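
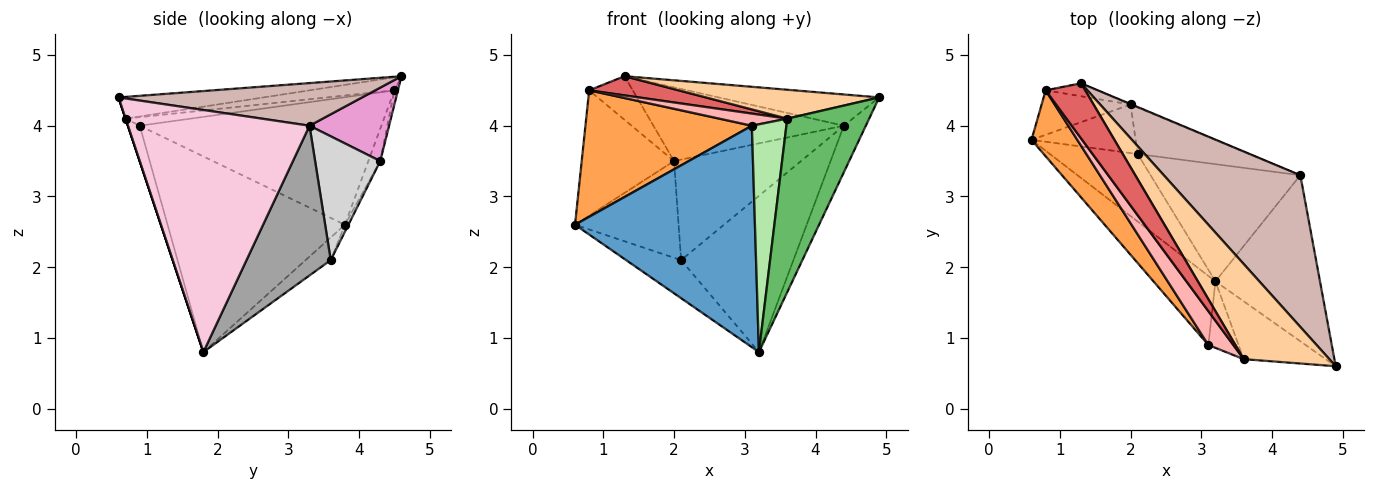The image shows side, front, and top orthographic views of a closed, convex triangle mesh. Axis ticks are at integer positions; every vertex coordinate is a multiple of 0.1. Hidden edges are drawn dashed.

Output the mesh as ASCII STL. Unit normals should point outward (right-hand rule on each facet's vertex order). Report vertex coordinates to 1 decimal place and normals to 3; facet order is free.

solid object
 facet normal -0.685 -0.695 -0.217
  outer loop
   vertex 3.1 0.9 4.0
   vertex 0.6 3.8 2.6
   vertex 3.2 1.8 0.8
  endloop
 endfacet
 facet normal -0.219 0.480 -0.850
  outer loop
   vertex 2.1 3.6 2.1
   vertex 3.2 1.8 0.8
   vertex 0.6 3.8 2.6
  endloop
 endfacet
 facet normal -0.790 -0.544 0.284
  outer loop
   vertex 0.8 4.5 4.5
   vertex 0.6 3.8 2.6
   vertex 3.1 0.9 4.0
  endloop
 endfacet
 facet normal -0.236 -0.282 0.930
  outer loop
   vertex 3.6 0.7 4.1
   vertex 4.9 0.6 4.4
   vertex 1.3 4.6 4.7
  endloop
 endfacet
 facet normal 0.000 -0.949 -0.316
  outer loop
   vertex 3.6 0.7 4.1
   vertex 3.2 1.8 0.8
   vertex 4.9 0.6 4.4
  endloop
 endfacet
 facet normal -0.312 -0.912 -0.266
  outer loop
   vertex 3.6 0.7 4.1
   vertex 3.1 0.9 4.0
   vertex 3.2 1.8 0.8
  endloop
 endfacet
 facet normal -0.298 -0.314 0.901
  outer loop
   vertex 3.6 0.7 4.1
   vertex 1.3 4.6 4.7
   vertex 0.8 4.5 4.5
  endloop
 endfacet
 facet normal -0.308 -0.321 0.896
  outer loop
   vertex 3.6 0.7 4.1
   vertex 0.8 4.5 4.5
   vertex 3.1 0.9 4.0
  endloop
 endfacet
 facet normal -0.030 0.893 -0.449
  outer loop
   vertex 2.0 4.3 3.5
   vertex 2.1 3.6 2.1
   vertex 0.6 3.8 2.6
  endloop
 endfacet
 facet normal -0.121 0.936 -0.332
  outer loop
   vertex 2.0 4.3 3.5
   vertex 0.6 3.8 2.6
   vertex 0.8 4.5 4.5
  endloop
 endfacet
 facet normal -0.077 0.956 -0.284
  outer loop
   vertex 2.0 4.3 3.5
   vertex 0.8 4.5 4.5
   vertex 1.3 4.6 4.7
  endloop
 endfacet
 facet normal 0.292 0.193 0.937
  outer loop
   vertex 4.4 3.3 4.0
   vertex 1.3 4.6 4.7
   vertex 4.9 0.6 4.4
  endloop
 endfacet
 facet normal 0.386 0.923 -0.006
  outer loop
   vertex 4.4 3.3 4.0
   vertex 2.0 4.3 3.5
   vertex 1.3 4.6 4.7
  endloop
 endfacet
 facet normal 0.912 0.111 -0.394
  outer loop
   vertex 4.4 3.3 4.0
   vertex 4.9 0.6 4.4
   vertex 3.2 1.8 0.8
  endloop
 endfacet
 facet normal 0.514 0.686 -0.514
  outer loop
   vertex 4.4 3.3 4.0
   vertex 3.2 1.8 0.8
   vertex 2.1 3.6 2.1
  endloop
 endfacet
 facet normal 0.422 0.823 -0.381
  outer loop
   vertex 4.4 3.3 4.0
   vertex 2.1 3.6 2.1
   vertex 2.0 4.3 3.5
  endloop
 endfacet
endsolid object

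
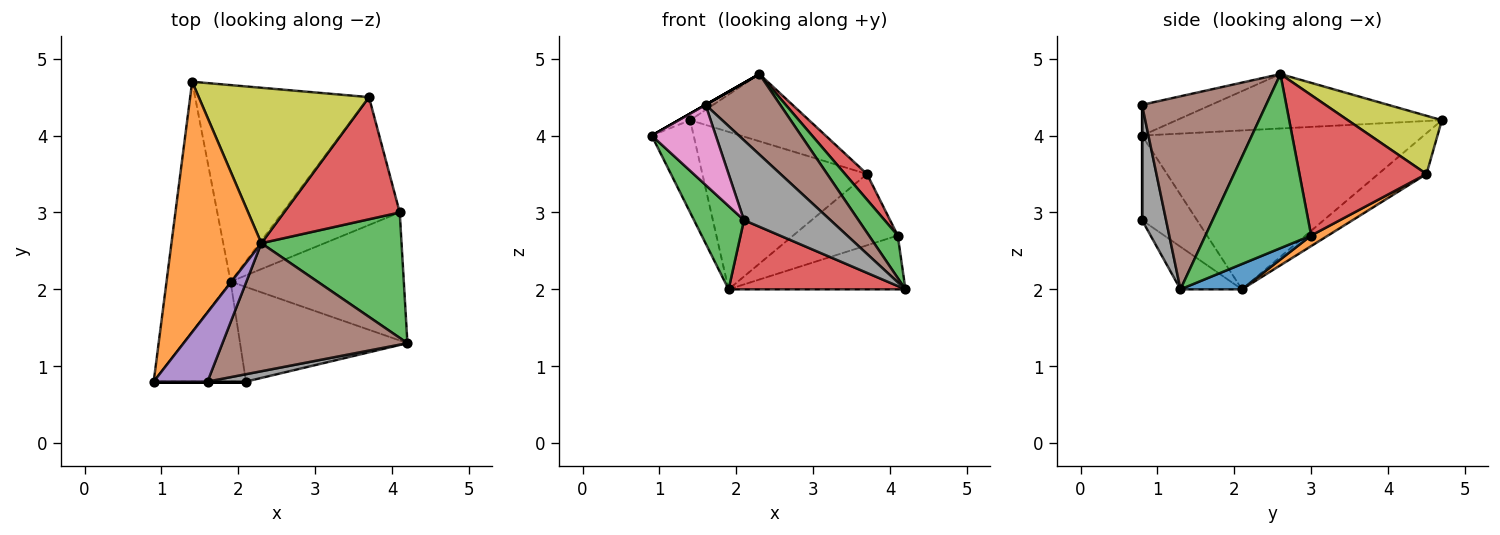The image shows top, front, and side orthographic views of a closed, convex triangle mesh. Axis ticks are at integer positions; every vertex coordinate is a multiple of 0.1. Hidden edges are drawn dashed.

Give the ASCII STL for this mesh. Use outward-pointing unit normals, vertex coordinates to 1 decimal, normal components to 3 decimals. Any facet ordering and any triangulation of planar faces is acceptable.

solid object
 facet normal -0.919 0.137 -0.370
  outer loop
   vertex 1.9 2.1 2.0
   vertex 0.9 0.8 4.0
   vertex 1.4 4.7 4.2
  endloop
 endfacet
 facet normal -0.518 0.023 0.855
  outer loop
   vertex 2.3 2.6 4.8
   vertex 1.4 4.7 4.2
   vertex 0.9 0.8 4.0
  endloop
 endfacet
 facet normal -0.576 -0.523 -0.628
  outer loop
   vertex 2.1 0.8 2.9
   vertex 0.9 0.8 4.0
   vertex 1.9 2.1 2.0
  endloop
 endfacet
 facet normal -0.201 -0.578 -0.791
  outer loop
   vertex 2.1 0.8 2.9
   vertex 1.9 2.1 2.0
   vertex 4.2 1.3 2.0
  endloop
 endfacet
 facet normal -0.496 0.000 0.868
  outer loop
   vertex 1.6 0.8 4.4
   vertex 2.3 2.6 4.8
   vertex 0.9 0.8 4.0
  endloop
 endfacet
 facet normal 0.662 -0.399 0.634
  outer loop
   vertex 1.6 0.8 4.4
   vertex 4.2 1.3 2.0
   vertex 2.3 2.6 4.8
  endloop
 endfacet
 facet normal 0.000 -1.000 0.000
  outer loop
   vertex 1.6 0.8 4.4
   vertex 0.9 0.8 4.0
   vertex 2.1 0.8 2.9
  endloop
 endfacet
 facet normal 0.267 -0.960 0.089
  outer loop
   vertex 1.6 0.8 4.4
   vertex 2.1 0.8 2.9
   vertex 4.2 1.3 2.0
  endloop
 endfacet
 facet normal 0.299 0.379 0.876
  outer loop
   vertex 3.7 4.5 3.5
   vertex 1.4 4.7 4.2
   vertex 2.3 2.6 4.8
  endloop
 endfacet
 facet normal -0.180 0.615 -0.768
  outer loop
   vertex 3.7 4.5 3.5
   vertex 1.9 2.1 2.0
   vertex 1.4 4.7 4.2
  endloop
 endfacet
 facet normal 0.134 0.384 -0.914
  outer loop
   vertex 4.1 3.0 2.7
   vertex 4.2 1.3 2.0
   vertex 1.9 2.1 2.0
  endloop
 endfacet
 facet normal 0.079 0.485 -0.871
  outer loop
   vertex 4.1 3.0 2.7
   vertex 1.9 2.1 2.0
   vertex 3.7 4.5 3.5
  endloop
 endfacet
 facet normal 0.762 -0.208 0.613
  outer loop
   vertex 4.1 3.0 2.7
   vertex 2.3 2.6 4.8
   vertex 4.2 1.3 2.0
  endloop
 endfacet
 facet normal 0.765 -0.132 0.630
  outer loop
   vertex 4.1 3.0 2.7
   vertex 3.7 4.5 3.5
   vertex 2.3 2.6 4.8
  endloop
 endfacet
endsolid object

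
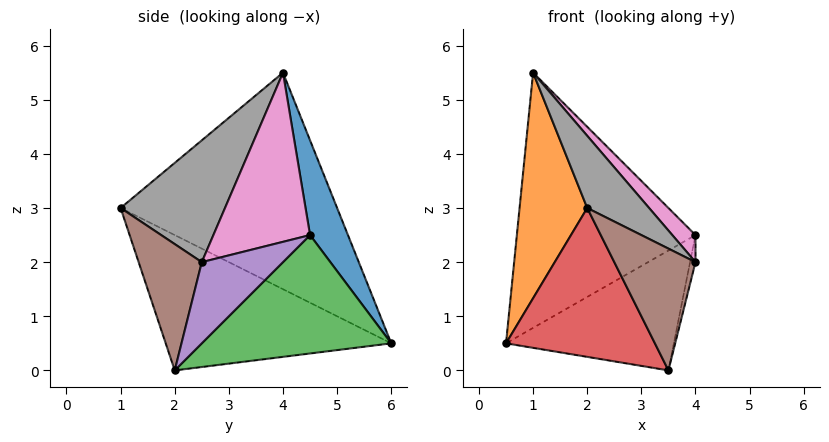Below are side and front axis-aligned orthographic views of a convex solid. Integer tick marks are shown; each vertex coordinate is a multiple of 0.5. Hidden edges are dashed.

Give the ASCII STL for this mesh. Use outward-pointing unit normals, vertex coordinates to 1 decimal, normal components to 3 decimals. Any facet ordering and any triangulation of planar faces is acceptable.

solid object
 facet normal 0.195 0.917 0.347
  outer loop
   vertex 1.0 4.0 5.5
   vertex 4.0 4.5 2.5
   vertex 0.5 6.0 0.5
  endloop
 endfacet
 facet normal -0.954 -0.298 -0.024
  outer loop
   vertex 1.0 4.0 5.5
   vertex 0.5 6.0 0.5
   vertex 2.0 1.0 3.0
  endloop
 endfacet
 facet normal 0.581 0.515 -0.631
  outer loop
   vertex 3.5 2.0 0.0
   vertex 0.5 6.0 0.5
   vertex 4.0 4.5 2.5
  endloop
 endfacet
 facet normal -0.715 -0.472 -0.515
  outer loop
   vertex 3.5 2.0 0.0
   vertex 2.0 1.0 3.0
   vertex 0.5 6.0 0.5
  endloop
 endfacet
 facet normal 0.964 0.064 -0.257
  outer loop
   vertex 4.0 2.5 2.0
   vertex 3.5 2.0 0.0
   vertex 4.0 4.5 2.5
  endloop
 endfacet
 facet normal 0.613 -0.789 0.044
  outer loop
   vertex 4.0 2.5 2.0
   vertex 2.0 1.0 3.0
   vertex 3.5 2.0 0.0
  endloop
 endfacet
 facet normal 0.711 -0.171 0.682
  outer loop
   vertex 4.0 2.5 2.0
   vertex 4.0 4.5 2.5
   vertex 1.0 4.0 5.5
  endloop
 endfacet
 facet normal 0.622 -0.369 0.691
  outer loop
   vertex 4.0 2.5 2.0
   vertex 1.0 4.0 5.5
   vertex 2.0 1.0 3.0
  endloop
 endfacet
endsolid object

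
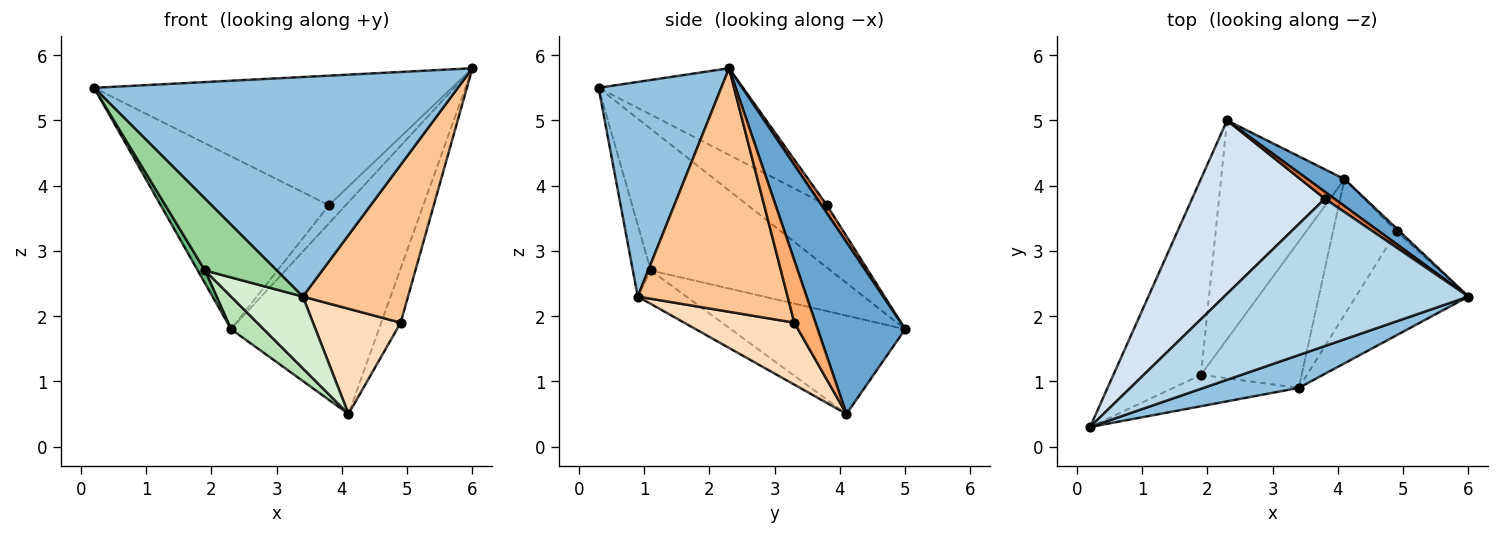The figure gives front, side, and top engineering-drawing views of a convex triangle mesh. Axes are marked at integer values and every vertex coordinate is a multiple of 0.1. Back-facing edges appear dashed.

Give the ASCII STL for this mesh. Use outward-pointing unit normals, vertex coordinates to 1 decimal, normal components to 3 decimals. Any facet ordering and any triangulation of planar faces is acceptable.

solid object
 facet normal 0.506 0.855 0.109
  outer loop
   vertex 4.1 4.1 0.5
   vertex 2.3 5.0 1.8
   vertex 6.0 2.3 5.8
  endloop
 endfacet
 facet normal 0.316 -0.938 0.140
  outer loop
   vertex 3.4 0.9 2.3
   vertex 6.0 2.3 5.8
   vertex 0.2 0.3 5.5
  endloop
 endfacet
 facet normal -0.258 0.638 0.726
  outer loop
   vertex 3.8 3.8 3.7
   vertex 0.2 0.3 5.5
   vertex 6.0 2.3 5.8
  endloop
 endfacet
 facet normal -0.315 0.670 0.672
  outer loop
   vertex 3.8 3.8 3.7
   vertex 2.3 5.0 1.8
   vertex 0.2 0.3 5.5
  endloop
 endfacet
 facet normal 0.287 0.896 0.339
  outer loop
   vertex 3.8 3.8 3.7
   vertex 6.0 2.3 5.8
   vertex 2.3 5.0 1.8
  endloop
 endfacet
 facet normal 0.736 0.676 -0.034
  outer loop
   vertex 4.9 3.3 1.9
   vertex 4.1 4.1 0.5
   vertex 6.0 2.3 5.8
  endloop
 endfacet
 facet normal 0.766 -0.537 -0.354
  outer loop
   vertex 4.9 3.3 1.9
   vertex 6.0 2.3 5.8
   vertex 3.4 0.9 2.3
  endloop
 endfacet
 facet normal 0.610 -0.486 -0.626
  outer loop
   vertex 4.9 3.3 1.9
   vertex 3.4 0.9 2.3
   vertex 4.1 4.1 0.5
  endloop
 endfacet
 facet normal -0.850 -0.034 -0.526
  outer loop
   vertex 1.9 1.1 2.7
   vertex 0.2 0.3 5.5
   vertex 2.3 5.0 1.8
  endloop
 endfacet
 facet normal -0.223 -0.893 -0.391
  outer loop
   vertex 1.9 1.1 2.7
   vertex 3.4 0.9 2.3
   vertex 0.2 0.3 5.5
  endloop
 endfacet
 facet normal -0.619 -0.116 -0.777
  outer loop
   vertex 1.9 1.1 2.7
   vertex 2.3 5.0 1.8
   vertex 4.1 4.1 0.5
  endloop
 endfacet
 facet normal -0.286 -0.422 -0.861
  outer loop
   vertex 1.9 1.1 2.7
   vertex 4.1 4.1 0.5
   vertex 3.4 0.9 2.3
  endloop
 endfacet
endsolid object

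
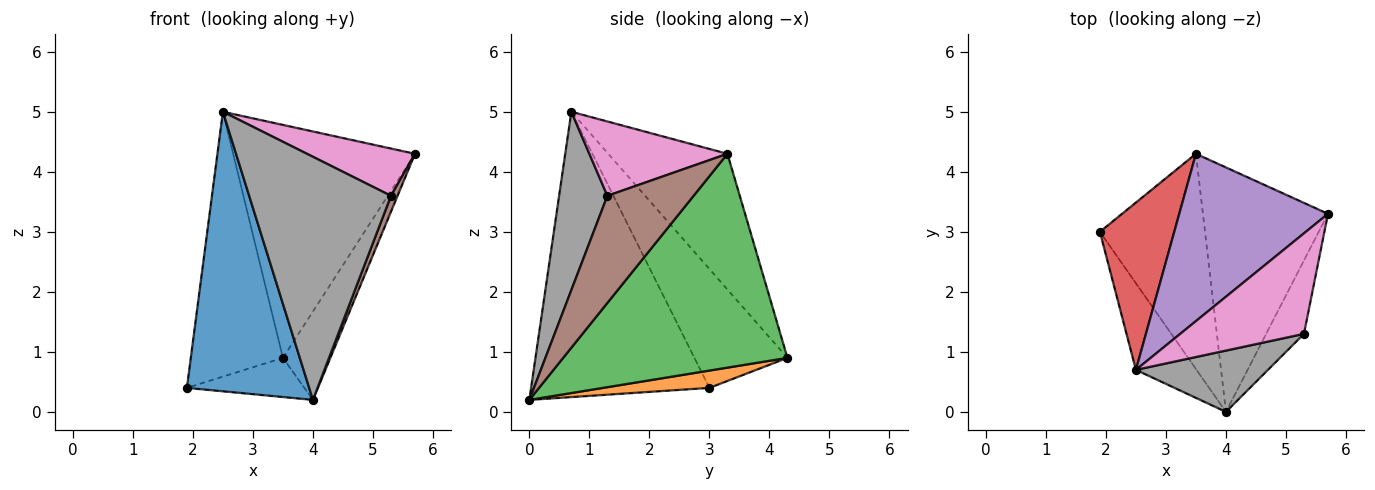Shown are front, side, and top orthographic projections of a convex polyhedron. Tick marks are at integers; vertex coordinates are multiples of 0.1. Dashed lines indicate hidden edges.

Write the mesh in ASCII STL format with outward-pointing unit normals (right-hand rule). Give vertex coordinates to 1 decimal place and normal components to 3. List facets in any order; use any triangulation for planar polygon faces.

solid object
 facet normal -0.812 -0.557 -0.173
  outer loop
   vertex 2.5 0.7 5.0
   vertex 1.9 3.0 0.4
   vertex 4.0 0.0 0.2
  endloop
 endfacet
 facet normal 0.160 0.177 -0.971
  outer loop
   vertex 3.5 4.3 0.9
   vertex 4.0 0.0 0.2
   vertex 1.9 3.0 0.4
  endloop
 endfacet
 facet normal 0.849 0.180 -0.497
  outer loop
   vertex 3.5 4.3 0.9
   vertex 5.7 3.3 4.3
   vertex 4.0 0.0 0.2
  endloop
 endfacet
 facet normal -0.649 0.643 0.406
  outer loop
   vertex 3.5 4.3 0.9
   vertex 1.9 3.0 0.4
   vertex 2.5 0.7 5.0
  endloop
 endfacet
 facet normal -0.470 0.717 0.515
  outer loop
   vertex 3.5 4.3 0.9
   vertex 2.5 0.7 5.0
   vertex 5.7 3.3 4.3
  endloop
 endfacet
 facet normal 0.940 -0.072 -0.332
  outer loop
   vertex 5.3 1.3 3.6
   vertex 4.0 0.0 0.2
   vertex 5.7 3.3 4.3
  endloop
 endfacet
 facet normal 0.478 -0.374 0.795
  outer loop
   vertex 5.3 1.3 3.6
   vertex 5.7 3.3 4.3
   vertex 2.5 0.7 5.0
  endloop
 endfacet
 facet normal 0.313 -0.921 0.232
  outer loop
   vertex 5.3 1.3 3.6
   vertex 2.5 0.7 5.0
   vertex 4.0 0.0 0.2
  endloop
 endfacet
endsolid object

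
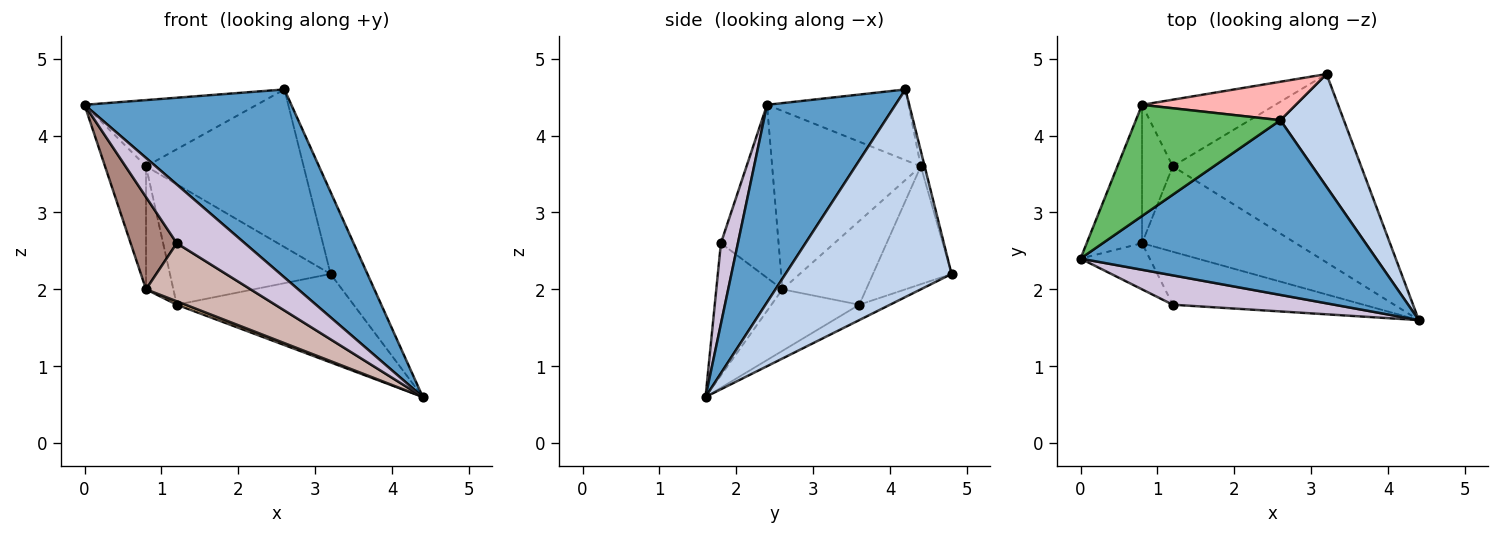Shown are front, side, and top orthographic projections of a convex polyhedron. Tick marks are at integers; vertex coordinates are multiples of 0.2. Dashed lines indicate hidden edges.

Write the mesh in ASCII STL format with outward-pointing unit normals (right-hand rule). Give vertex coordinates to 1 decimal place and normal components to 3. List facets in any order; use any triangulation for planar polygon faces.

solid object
 facet normal 0.414 -0.667 0.620
  outer loop
   vertex 2.6 4.2 4.6
   vertex 0.0 2.4 4.4
   vertex 4.4 1.6 0.6
  endloop
 endfacet
 facet normal 0.935 0.208 0.286
  outer loop
   vertex 2.6 4.2 4.6
   vertex 4.4 1.6 0.6
   vertex 3.2 4.8 2.2
  endloop
 endfacet
 facet normal -0.074 0.424 -0.903
  outer loop
   vertex 1.2 3.6 1.8
   vertex 3.2 4.8 2.2
   vertex 4.4 1.6 0.6
  endloop
 endfacet
 facet normal -0.371 -0.037 -0.928
  outer loop
   vertex 0.8 2.6 2.0
   vertex 1.2 3.6 1.8
   vertex 4.4 1.6 0.6
  endloop
 endfacet
 facet normal -0.388 0.472 0.792
  outer loop
   vertex 0.8 4.4 3.6
   vertex 0.0 2.4 4.4
   vertex 2.6 4.2 4.6
  endloop
 endfacet
 facet normal -0.924 0.255 -0.287
  outer loop
   vertex 0.8 4.4 3.6
   vertex 0.8 2.6 2.0
   vertex 0.0 2.4 4.4
  endloop
 endfacet
 facet normal -0.897 0.293 -0.330
  outer loop
   vertex 0.8 4.4 3.6
   vertex 1.2 3.6 1.8
   vertex 0.8 2.6 2.0
  endloop
 endfacet
 facet normal -0.024 0.971 0.237
  outer loop
   vertex 0.8 4.4 3.6
   vertex 2.6 4.2 4.6
   vertex 3.2 4.8 2.2
  endloop
 endfacet
 facet normal -0.394 0.804 -0.445
  outer loop
   vertex 0.8 4.4 3.6
   vertex 3.2 4.8 2.2
   vertex 1.2 3.6 1.8
  endloop
 endfacet
 facet normal 0.218 -0.873 0.436
  outer loop
   vertex 1.2 1.8 2.6
   vertex 4.4 1.6 0.6
   vertex 0.0 2.4 4.4
  endloop
 endfacet
 facet normal -0.745 -0.596 -0.298
  outer loop
   vertex 1.2 1.8 2.6
   vertex 0.0 2.4 4.4
   vertex 0.8 2.6 2.0
  endloop
 endfacet
 facet normal -0.423 -0.669 -0.610
  outer loop
   vertex 1.2 1.8 2.6
   vertex 0.8 2.6 2.0
   vertex 4.4 1.6 0.6
  endloop
 endfacet
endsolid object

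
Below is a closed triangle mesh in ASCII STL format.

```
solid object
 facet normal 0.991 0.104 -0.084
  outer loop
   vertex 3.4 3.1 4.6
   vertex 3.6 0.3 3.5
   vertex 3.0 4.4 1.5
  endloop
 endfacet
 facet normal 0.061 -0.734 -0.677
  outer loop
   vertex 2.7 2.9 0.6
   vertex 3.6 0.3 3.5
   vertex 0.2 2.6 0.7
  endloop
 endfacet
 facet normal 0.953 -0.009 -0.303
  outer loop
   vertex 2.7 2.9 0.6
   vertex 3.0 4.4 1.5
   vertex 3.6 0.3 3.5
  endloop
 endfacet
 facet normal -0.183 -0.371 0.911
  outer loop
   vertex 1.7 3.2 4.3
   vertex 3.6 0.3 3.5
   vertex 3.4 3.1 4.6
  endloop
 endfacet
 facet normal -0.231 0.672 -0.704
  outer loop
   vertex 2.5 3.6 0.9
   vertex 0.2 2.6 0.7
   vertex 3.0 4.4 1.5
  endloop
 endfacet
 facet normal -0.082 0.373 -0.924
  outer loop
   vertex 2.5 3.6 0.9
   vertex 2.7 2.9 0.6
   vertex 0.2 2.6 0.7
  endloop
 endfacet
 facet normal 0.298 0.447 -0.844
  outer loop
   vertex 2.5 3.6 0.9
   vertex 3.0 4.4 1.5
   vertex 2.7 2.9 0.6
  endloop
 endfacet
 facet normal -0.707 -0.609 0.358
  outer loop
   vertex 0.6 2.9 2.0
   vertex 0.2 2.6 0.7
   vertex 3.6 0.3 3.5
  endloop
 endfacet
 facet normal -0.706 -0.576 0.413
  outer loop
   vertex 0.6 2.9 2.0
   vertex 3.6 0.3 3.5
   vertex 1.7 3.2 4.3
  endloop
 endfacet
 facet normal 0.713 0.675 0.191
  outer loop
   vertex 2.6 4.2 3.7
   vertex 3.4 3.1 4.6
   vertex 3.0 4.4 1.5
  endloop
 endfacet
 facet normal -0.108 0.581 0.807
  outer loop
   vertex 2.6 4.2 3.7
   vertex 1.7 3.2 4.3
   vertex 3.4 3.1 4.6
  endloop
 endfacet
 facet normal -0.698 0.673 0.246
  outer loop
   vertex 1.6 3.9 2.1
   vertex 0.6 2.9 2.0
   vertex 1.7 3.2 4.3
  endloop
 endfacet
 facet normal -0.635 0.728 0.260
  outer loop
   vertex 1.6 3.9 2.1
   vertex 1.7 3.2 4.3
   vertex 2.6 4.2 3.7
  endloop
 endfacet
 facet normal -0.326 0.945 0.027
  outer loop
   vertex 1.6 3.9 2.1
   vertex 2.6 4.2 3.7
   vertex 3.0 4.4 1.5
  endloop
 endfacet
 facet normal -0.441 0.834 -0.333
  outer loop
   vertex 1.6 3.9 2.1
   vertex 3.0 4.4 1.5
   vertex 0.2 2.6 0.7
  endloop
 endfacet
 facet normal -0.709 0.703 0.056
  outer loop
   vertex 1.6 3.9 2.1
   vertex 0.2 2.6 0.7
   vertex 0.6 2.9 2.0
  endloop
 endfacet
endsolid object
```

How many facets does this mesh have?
16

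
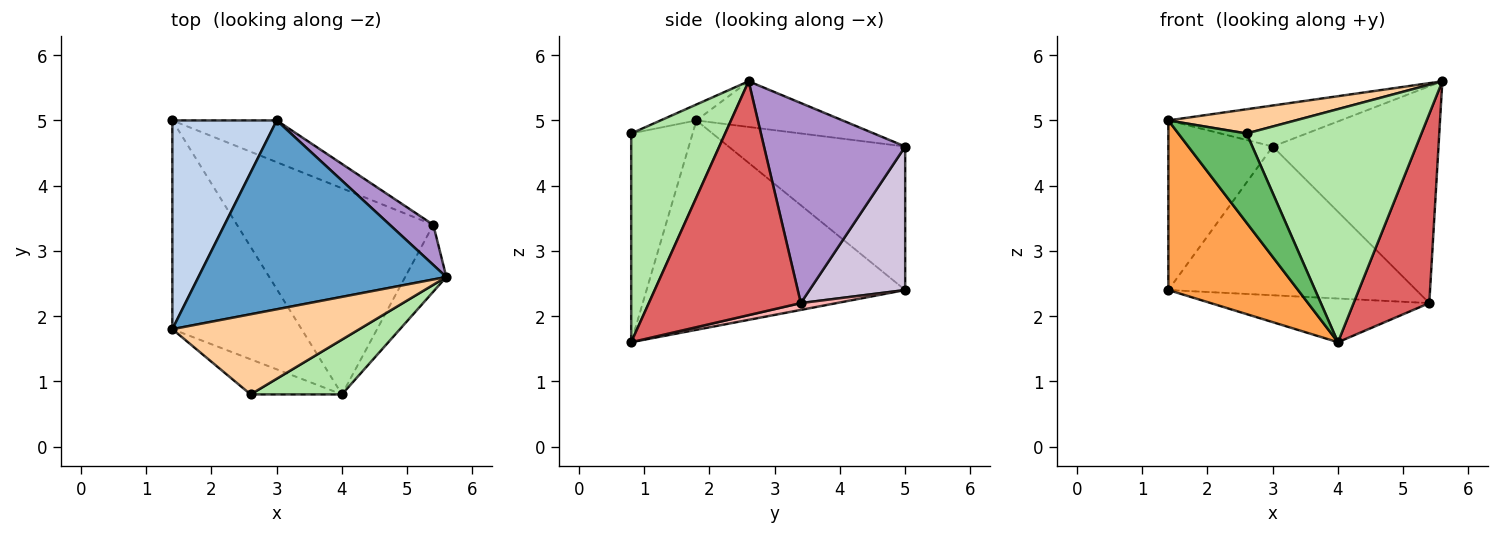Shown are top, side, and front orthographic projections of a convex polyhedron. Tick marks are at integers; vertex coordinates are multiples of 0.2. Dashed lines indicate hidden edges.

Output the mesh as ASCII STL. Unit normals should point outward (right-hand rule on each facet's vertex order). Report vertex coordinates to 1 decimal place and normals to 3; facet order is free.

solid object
 facet normal -0.177 0.209 0.962
  outer loop
   vertex 3.0 5.0 4.6
   vertex 1.4 1.8 5.0
   vertex 5.6 2.6 5.6
  endloop
 endfacet
 facet normal -0.730 0.431 0.531
  outer loop
   vertex 1.4 5.0 2.4
   vertex 1.4 1.8 5.0
   vertex 3.0 5.0 4.6
  endloop
 endfacet
 facet normal -0.783 -0.392 -0.483
  outer loop
   vertex 1.4 5.0 2.4
   vertex 4.0 0.8 1.6
   vertex 1.4 1.8 5.0
  endloop
 endfacet
 facet normal -0.081 -0.288 0.954
  outer loop
   vertex 2.6 0.8 4.8
   vertex 5.6 2.6 5.6
   vertex 1.4 1.8 5.0
  endloop
 endfacet
 facet normal -0.642 -0.714 -0.281
  outer loop
   vertex 2.6 0.8 4.8
   vertex 1.4 1.8 5.0
   vertex 4.0 0.8 1.6
  endloop
 endfacet
 facet normal 0.463 -0.863 0.203
  outer loop
   vertex 2.6 0.8 4.8
   vertex 4.0 0.8 1.6
   vertex 5.6 2.6 5.6
  endloop
 endfacet
 facet normal 0.884 -0.440 -0.156
  outer loop
   vertex 5.4 3.4 2.2
   vertex 5.6 2.6 5.6
   vertex 4.0 0.8 1.6
  endloop
 endfacet
 facet normal 0.034 0.207 -0.978
  outer loop
   vertex 5.4 3.4 2.2
   vertex 4.0 0.8 1.6
   vertex 1.4 5.0 2.4
  endloop
 endfacet
 facet normal 0.642 0.754 0.140
  outer loop
   vertex 5.4 3.4 2.2
   vertex 3.0 5.0 4.6
   vertex 5.6 2.6 5.6
  endloop
 endfacet
 facet normal 0.348 0.902 -0.253
  outer loop
   vertex 5.4 3.4 2.2
   vertex 1.4 5.0 2.4
   vertex 3.0 5.0 4.6
  endloop
 endfacet
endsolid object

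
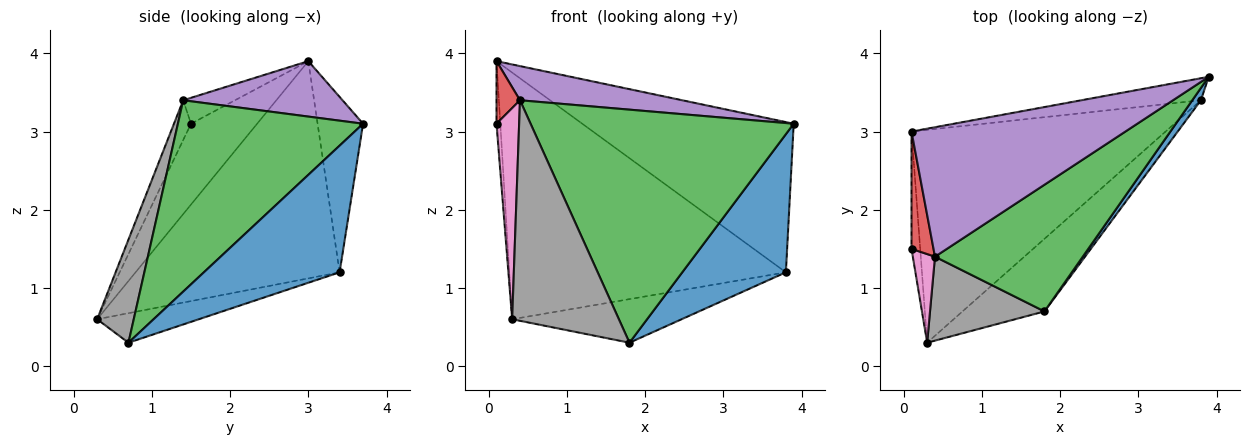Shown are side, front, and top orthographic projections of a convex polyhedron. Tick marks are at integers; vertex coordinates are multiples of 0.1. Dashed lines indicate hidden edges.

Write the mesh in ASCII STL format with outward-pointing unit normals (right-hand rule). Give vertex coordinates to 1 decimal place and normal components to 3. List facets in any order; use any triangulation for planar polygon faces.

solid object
 facet normal 0.794 -0.606 0.054
  outer loop
   vertex 3.8 3.4 1.2
   vertex 3.9 3.7 3.1
   vertex 1.8 0.7 0.3
  endloop
 endfacet
 facet normal -0.208 0.968 -0.142
  outer loop
   vertex 3.8 3.4 1.2
   vertex 0.1 3.0 3.9
   vertex 3.9 3.7 3.1
  endloop
 endfacet
 facet normal 0.526 -0.747 0.406
  outer loop
   vertex 0.4 1.4 3.4
   vertex 1.8 0.7 0.3
   vertex 3.9 3.7 3.1
  endloop
 endfacet
 facet normal -0.721 -0.326 0.612
  outer loop
   vertex 0.4 1.4 3.4
   vertex 0.1 3.0 3.9
   vertex 0.1 1.5 3.1
  endloop
 endfacet
 facet normal 0.243 -0.248 0.938
  outer loop
   vertex 0.4 1.4 3.4
   vertex 3.9 3.7 3.1
   vertex 0.1 3.0 3.9
  endloop
 endfacet
 facet normal -0.993 0.057 -0.107
  outer loop
   vertex 0.3 0.3 0.6
   vertex 0.1 1.5 3.1
   vertex 0.1 3.0 3.9
  endloop
 endfacet
 facet normal -0.570 -0.757 0.318
  outer loop
   vertex 0.3 0.3 0.6
   vertex 0.4 1.4 3.4
   vertex 0.1 1.5 3.1
  endloop
 endfacet
 facet normal 0.305 -0.890 0.339
  outer loop
   vertex 0.3 0.3 0.6
   vertex 1.8 0.7 0.3
   vertex 0.4 1.4 3.4
  endloop
 endfacet
 facet normal -0.295 0.492 -0.819
  outer loop
   vertex 0.3 0.3 0.6
   vertex 3.8 3.4 1.2
   vertex 1.8 0.7 0.3
  endloop
 endfacet
 facet normal -0.488 0.661 -0.570
  outer loop
   vertex 0.3 0.3 0.6
   vertex 0.1 3.0 3.9
   vertex 3.8 3.4 1.2
  endloop
 endfacet
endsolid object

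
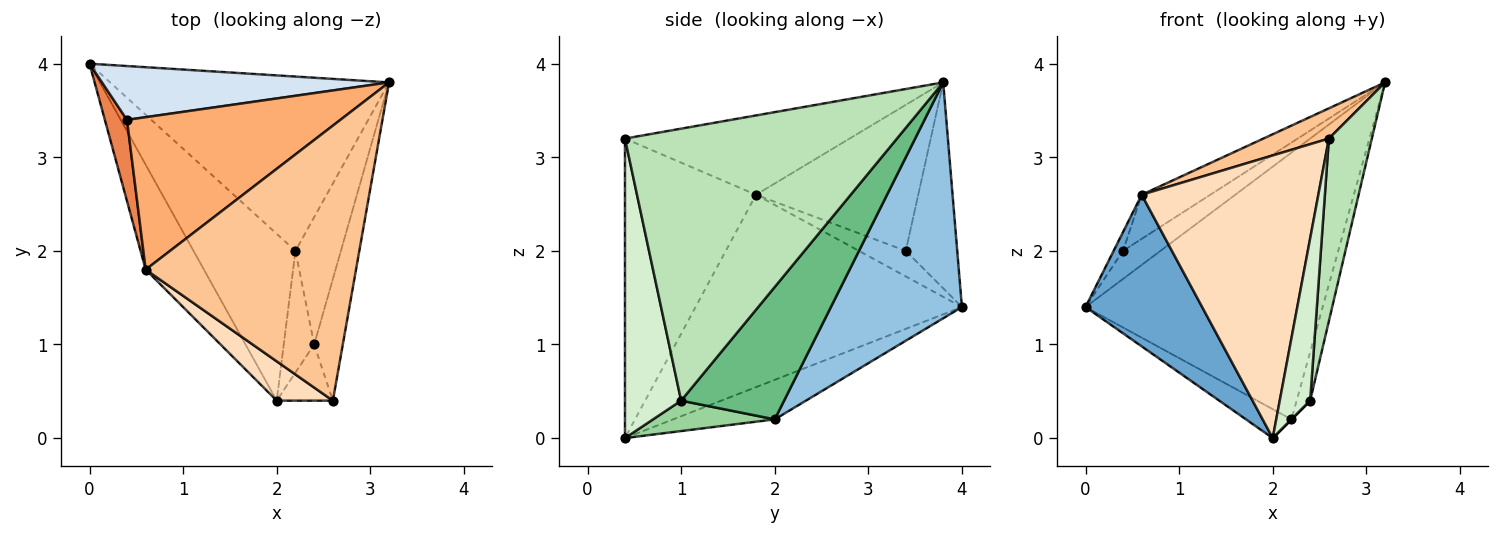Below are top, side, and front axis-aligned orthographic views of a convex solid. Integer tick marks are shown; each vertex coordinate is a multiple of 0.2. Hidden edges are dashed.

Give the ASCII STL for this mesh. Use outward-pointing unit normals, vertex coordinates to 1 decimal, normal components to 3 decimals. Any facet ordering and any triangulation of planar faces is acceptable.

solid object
 facet normal -0.883 -0.386 -0.267
  outer loop
   vertex 0.6 1.8 2.6
   vertex 0.0 4.0 1.4
   vertex 2.0 0.4 0.0
  endloop
 endfacet
 facet normal 0.420 0.760 -0.496
  outer loop
   vertex 2.2 2.0 0.2
   vertex 0.0 4.0 1.4
   vertex 3.2 3.8 3.8
  endloop
 endfacet
 facet normal -0.357 0.160 -0.920
  outer loop
   vertex 2.2 2.0 0.2
   vertex 2.0 0.4 0.0
   vertex 0.0 4.0 1.4
  endloop
 endfacet
 facet normal -0.537 0.390 0.748
  outer loop
   vertex 0.4 3.4 2.0
   vertex 3.2 3.8 3.8
   vertex 0.0 4.0 1.4
  endloop
 endfacet
 facet normal -0.747 0.149 0.648
  outer loop
   vertex 0.4 3.4 2.0
   vertex 0.0 4.0 1.4
   vertex 0.6 1.8 2.6
  endloop
 endfacet
 facet normal -0.549 0.232 0.803
  outer loop
   vertex 0.4 3.4 2.0
   vertex 0.6 1.8 2.6
   vertex 3.2 3.8 3.8
  endloop
 endfacet
 facet normal -0.351 -0.102 0.931
  outer loop
   vertex 2.6 0.4 3.2
   vertex 3.2 3.8 3.8
   vertex 0.6 1.8 2.6
  endloop
 endfacet
 facet normal -0.592 -0.798 0.111
  outer loop
   vertex 2.6 0.4 3.2
   vertex 0.6 1.8 2.6
   vertex 2.0 0.4 0.0
  endloop
 endfacet
 facet normal 0.939 0.123 -0.322
  outer loop
   vertex 2.4 1.0 0.4
   vertex 2.2 2.0 0.2
   vertex 3.2 3.8 3.8
  endloop
 endfacet
 facet normal 0.707 0.000 -0.707
  outer loop
   vertex 2.4 1.0 0.4
   vertex 2.0 0.4 0.0
   vertex 2.2 2.0 0.2
  endloop
 endfacet
 facet normal 0.982 -0.155 -0.103
  outer loop
   vertex 2.4 1.0 0.4
   vertex 3.2 3.8 3.8
   vertex 2.6 0.4 3.2
  endloop
 endfacet
 facet normal 0.868 -0.470 -0.163
  outer loop
   vertex 2.4 1.0 0.4
   vertex 2.6 0.4 3.2
   vertex 2.0 0.4 0.0
  endloop
 endfacet
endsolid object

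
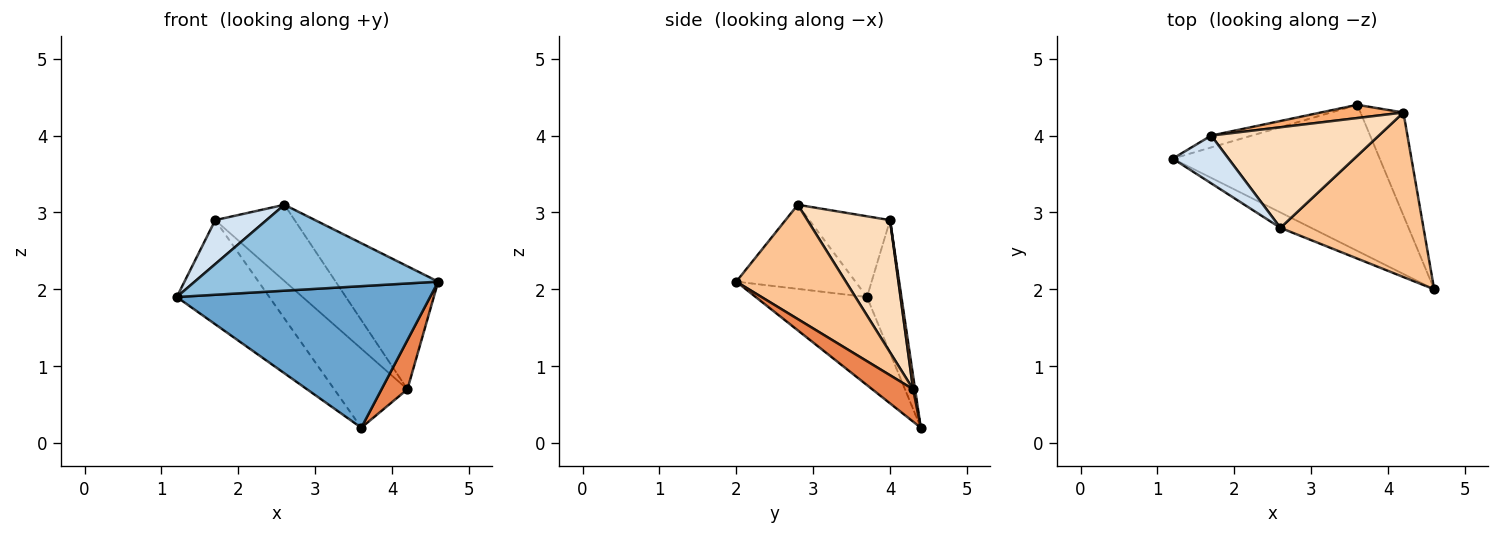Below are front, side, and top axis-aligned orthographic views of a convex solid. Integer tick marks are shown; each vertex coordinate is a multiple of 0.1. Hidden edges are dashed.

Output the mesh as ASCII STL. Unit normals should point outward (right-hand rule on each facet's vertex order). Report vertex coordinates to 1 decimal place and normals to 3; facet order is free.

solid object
 facet normal -0.292 -0.665 -0.687
  outer loop
   vertex 3.6 4.4 0.2
   vertex 4.6 2.0 2.1
   vertex 1.2 3.7 1.9
  endloop
 endfacet
 facet normal -0.434 -0.887 -0.159
  outer loop
   vertex 2.6 2.8 3.1
   vertex 1.2 3.7 1.9
   vertex 4.6 2.0 2.1
  endloop
 endfacet
 facet normal -0.347 0.932 -0.106
  outer loop
   vertex 1.7 4.0 2.9
   vertex 3.6 4.4 0.2
   vertex 1.2 3.7 1.9
  endloop
 endfacet
 facet normal -0.729 -0.463 0.504
  outer loop
   vertex 1.7 4.0 2.9
   vertex 1.2 3.7 1.9
   vertex 2.6 2.8 3.1
  endloop
 endfacet
 facet normal 0.562 -0.356 -0.746
  outer loop
   vertex 4.2 4.3 0.7
   vertex 4.6 2.0 2.1
   vertex 3.6 4.4 0.2
  endloop
 endfacet
 facet normal 0.027 0.986 0.165
  outer loop
   vertex 4.2 4.3 0.7
   vertex 3.6 4.4 0.2
   vertex 1.7 4.0 2.9
  endloop
 endfacet
 facet normal 0.539 0.504 0.675
  outer loop
   vertex 4.2 4.3 0.7
   vertex 2.6 2.8 3.1
   vertex 4.6 2.0 2.1
  endloop
 endfacet
 facet normal 0.532 0.512 0.675
  outer loop
   vertex 4.2 4.3 0.7
   vertex 1.7 4.0 2.9
   vertex 2.6 2.8 3.1
  endloop
 endfacet
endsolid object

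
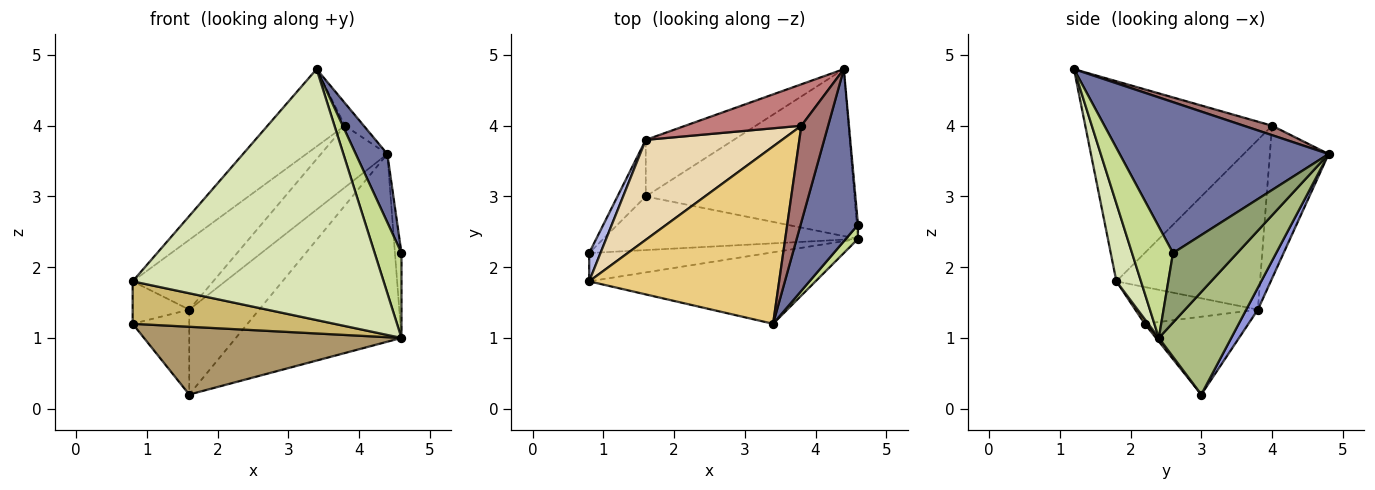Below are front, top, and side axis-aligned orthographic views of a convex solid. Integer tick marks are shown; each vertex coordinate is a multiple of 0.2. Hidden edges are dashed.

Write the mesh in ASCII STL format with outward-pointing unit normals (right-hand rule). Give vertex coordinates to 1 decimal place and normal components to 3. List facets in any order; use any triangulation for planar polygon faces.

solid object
 facet normal 0.926 -0.140 0.352
  outer loop
   vertex 3.4 1.2 4.8
   vertex 4.6 2.6 2.2
   vertex 4.4 4.8 3.6
  endloop
 endfacet
 facet normal -0.836 0.456 -0.304
  outer loop
   vertex 1.6 3.8 1.4
   vertex 1.6 3.0 0.2
   vertex 0.8 2.2 1.2
  endloop
 endfacet
 facet normal 0.137 0.824 -0.549
  outer loop
   vertex 1.6 3.8 1.4
   vertex 4.4 4.8 3.6
   vertex 1.6 3.0 0.2
  endloop
 endfacet
 facet normal -0.874 0.404 0.269
  outer loop
   vertex 1.6 3.8 1.4
   vertex 0.8 2.2 1.2
   vertex 0.8 1.8 1.8
  endloop
 endfacet
 facet normal 0.995 0.101 -0.017
  outer loop
   vertex 4.6 2.4 1.0
   vertex 4.4 4.8 3.6
   vertex 4.6 2.6 2.2
  endloop
 endfacet
 facet normal 0.311 0.710 -0.632
  outer loop
   vertex 4.6 2.4 1.0
   vertex 1.6 3.0 0.2
   vertex 4.4 4.8 3.6
  endloop
 endfacet
 facet normal 0.833 -0.545 0.091
  outer loop
   vertex 4.6 2.4 1.0
   vertex 4.6 2.6 2.2
   vertex 3.4 1.2 4.8
  endloop
 endfacet
 facet normal 0.094 -0.958 -0.273
  outer loop
   vertex 4.6 2.4 1.0
   vertex 3.4 1.2 4.8
   vertex 0.8 1.8 1.8
  endloop
 endfacet
 facet normal 0.009 -0.784 -0.620
  outer loop
   vertex 4.6 2.4 1.0
   vertex 0.8 2.2 1.2
   vertex 1.6 3.0 0.2
  endloop
 endfacet
 facet normal 0.015 -0.832 -0.555
  outer loop
   vertex 4.6 2.4 1.0
   vertex 0.8 1.8 1.8
   vertex 0.8 2.2 1.2
  endloop
 endfacet
 facet normal -0.695 0.288 0.659
  outer loop
   vertex 3.8 4.0 4.0
   vertex 0.8 1.8 1.8
   vertex 3.4 1.2 4.8
  endloop
 endfacet
 facet normal -0.714 0.401 0.574
  outer loop
   vertex 3.8 4.0 4.0
   vertex 1.6 3.8 1.4
   vertex 0.8 1.8 1.8
  endloop
 endfacet
 facet normal 0.325 0.217 0.921
  outer loop
   vertex 3.8 4.0 4.0
   vertex 3.4 1.2 4.8
   vertex 4.4 4.8 3.6
  endloop
 endfacet
 facet normal -0.592 0.669 0.450
  outer loop
   vertex 3.8 4.0 4.0
   vertex 4.4 4.8 3.6
   vertex 1.6 3.8 1.4
  endloop
 endfacet
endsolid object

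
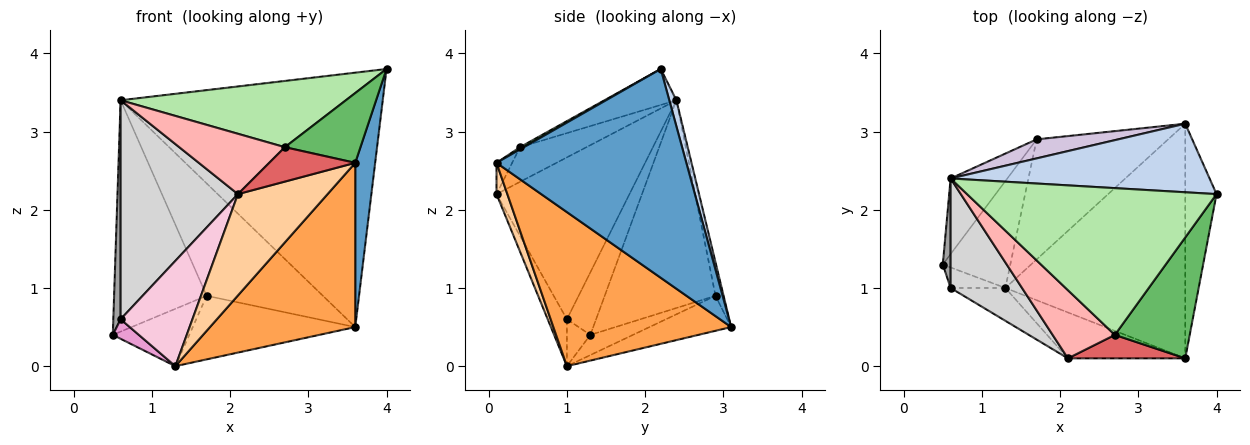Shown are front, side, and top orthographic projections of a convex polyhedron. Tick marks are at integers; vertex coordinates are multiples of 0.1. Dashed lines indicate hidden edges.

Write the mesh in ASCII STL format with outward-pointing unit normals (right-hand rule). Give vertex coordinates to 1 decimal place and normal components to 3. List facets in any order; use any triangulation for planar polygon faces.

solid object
 facet normal 0.984 -0.103 -0.147
  outer loop
   vertex 3.6 3.1 0.5
   vertex 4.0 2.2 3.8
   vertex 3.6 0.1 2.6
  endloop
 endfacet
 facet normal 0.026 0.965 0.260
  outer loop
   vertex 0.6 2.4 3.4
   vertex 4.0 2.2 3.8
   vertex 3.6 3.1 0.5
  endloop
 endfacet
 facet normal 0.574 -0.469 -0.671
  outer loop
   vertex 1.3 1.0 0.0
   vertex 3.6 3.1 0.5
   vertex 3.6 0.1 2.6
  endloop
 endfacet
 facet normal 0.109 -0.905 -0.410
  outer loop
   vertex 2.1 0.1 2.2
   vertex 1.3 1.0 0.0
   vertex 3.6 0.1 2.6
  endloop
 endfacet
 facet normal 0.026 -0.500 0.866
  outer loop
   vertex 2.7 0.4 2.8
   vertex 3.6 0.1 2.6
   vertex 4.0 2.2 3.8
  endloop
 endfacet
 facet normal -0.130 -0.408 0.904
  outer loop
   vertex 2.7 0.4 2.8
   vertex 4.0 2.2 3.8
   vertex 0.6 2.4 3.4
  endloop
 endfacet
 facet normal -0.149 -0.817 0.557
  outer loop
   vertex 2.7 0.4 2.8
   vertex 2.1 0.1 2.2
   vertex 3.6 0.1 2.6
  endloop
 endfacet
 facet normal -0.385 -0.612 0.691
  outer loop
   vertex 2.7 0.4 2.8
   vertex 0.6 2.4 3.4
   vertex 2.1 0.1 2.2
  endloop
 endfacet
 facet normal -0.751 0.627 -0.205
  outer loop
   vertex 1.7 2.9 0.9
   vertex 0.5 1.3 0.4
   vertex 0.6 2.4 3.4
  endloop
 endfacet
 facet normal -0.068 0.984 0.167
  outer loop
   vertex 1.7 2.9 0.9
   vertex 0.6 2.4 3.4
   vertex 3.6 3.1 0.5
  endloop
 endfacet
 facet normal -0.255 0.457 -0.852
  outer loop
   vertex 1.7 2.9 0.9
   vertex 1.3 1.0 0.0
   vertex 0.5 1.3 0.4
  endloop
 endfacet
 facet normal -0.229 0.456 -0.860
  outer loop
   vertex 1.7 2.9 0.9
   vertex 3.6 3.1 0.5
   vertex 1.3 1.0 0.0
  endloop
 endfacet
 facet normal -0.527 -0.586 -0.615
  outer loop
   vertex 0.6 1.0 0.6
   vertex 0.5 1.3 0.4
   vertex 1.3 1.0 0.0
  endloop
 endfacet
 facet normal -0.247 -0.925 -0.288
  outer loop
   vertex 0.6 1.0 0.6
   vertex 1.3 1.0 0.0
   vertex 2.1 0.1 2.2
  endloop
 endfacet
 facet normal -0.963 -0.241 0.120
  outer loop
   vertex 0.6 1.0 0.6
   vertex 0.6 2.4 3.4
   vertex 0.5 1.3 0.4
  endloop
 endfacet
 facet normal -0.712 -0.628 0.314
  outer loop
   vertex 0.6 1.0 0.6
   vertex 2.1 0.1 2.2
   vertex 0.6 2.4 3.4
  endloop
 endfacet
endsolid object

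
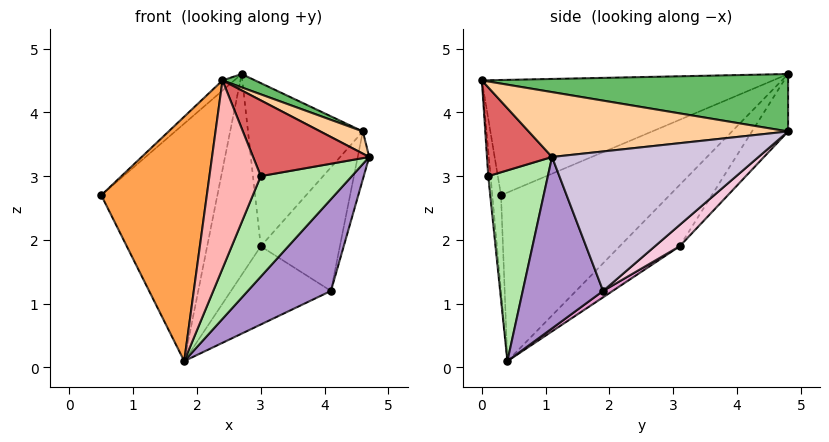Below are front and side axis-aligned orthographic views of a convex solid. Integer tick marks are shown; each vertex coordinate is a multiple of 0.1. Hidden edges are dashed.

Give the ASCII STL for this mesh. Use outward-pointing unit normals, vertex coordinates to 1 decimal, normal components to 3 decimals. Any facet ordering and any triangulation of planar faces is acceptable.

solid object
 facet normal -0.767 0.529 -0.363
  outer loop
   vertex 1.8 0.4 0.1
   vertex 0.5 0.3 2.7
   vertex 2.7 4.8 4.6
  endloop
 endfacet
 facet normal -0.685 0.028 0.728
  outer loop
   vertex 2.4 0.0 4.5
   vertex 2.7 4.8 4.6
   vertex 0.5 0.3 2.7
  endloop
 endfacet
 facet normal -0.082 -0.993 -0.079
  outer loop
   vertex 2.4 0.0 4.5
   vertex 0.5 0.3 2.7
   vertex 1.8 0.4 0.1
  endloop
 endfacet
 facet normal 0.491 -0.081 0.867
  outer loop
   vertex 4.6 4.8 3.7
   vertex 2.4 0.0 4.5
   vertex 4.7 1.1 3.3
  endloop
 endfacet
 facet normal 0.428 -0.046 0.903
  outer loop
   vertex 4.6 4.8 3.7
   vertex 2.7 4.8 4.6
   vertex 2.4 0.0 4.5
  endloop
 endfacet
 facet normal 0.522 -0.799 -0.299
  outer loop
   vertex 3.0 0.1 3.0
   vertex 1.8 0.4 0.1
   vertex 4.7 1.1 3.3
  endloop
 endfacet
 facet normal 0.484 -0.864 0.136
  outer loop
   vertex 3.0 0.1 3.0
   vertex 4.7 1.1 3.3
   vertex 2.4 0.0 4.5
  endloop
 endfacet
 facet normal -0.045 -0.995 -0.084
  outer loop
   vertex 3.0 0.1 3.0
   vertex 2.4 0.0 4.5
   vertex 1.8 0.4 0.1
  endloop
 endfacet
 facet normal 0.628 -0.650 -0.427
  outer loop
   vertex 4.1 1.9 1.2
   vertex 4.7 1.1 3.3
   vertex 1.8 0.4 0.1
  endloop
 endfacet
 facet normal 0.965 0.054 -0.255
  outer loop
   vertex 4.1 1.9 1.2
   vertex 4.6 4.8 3.7
   vertex 4.7 1.1 3.3
  endloop
 endfacet
 facet normal -0.666 0.595 -0.449
  outer loop
   vertex 3.0 3.1 1.9
   vertex 1.8 0.4 0.1
   vertex 2.7 4.8 4.6
  endloop
 endfacet
 facet normal -0.254 0.806 -0.535
  outer loop
   vertex 3.0 3.1 1.9
   vertex 2.7 4.8 4.6
   vertex 4.6 4.8 3.7
  endloop
 endfacet
 facet normal 0.052 0.538 -0.841
  outer loop
   vertex 3.0 3.1 1.9
   vertex 4.1 1.9 1.2
   vertex 1.8 0.4 0.1
  endloop
 endfacet
 facet normal 0.194 0.621 -0.759
  outer loop
   vertex 3.0 3.1 1.9
   vertex 4.6 4.8 3.7
   vertex 4.1 1.9 1.2
  endloop
 endfacet
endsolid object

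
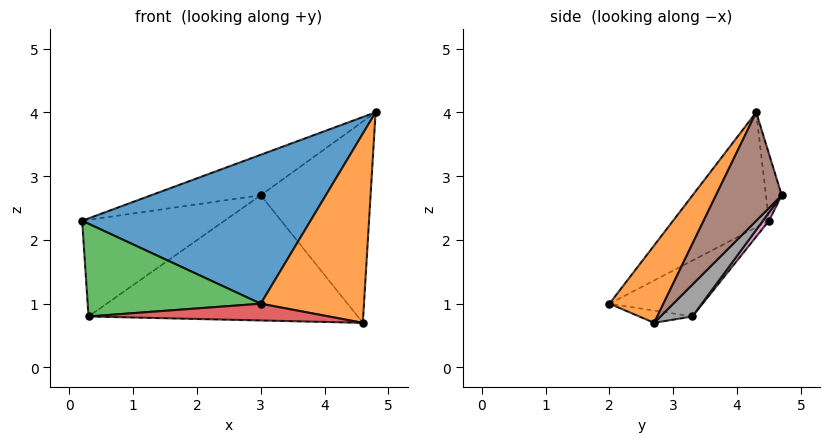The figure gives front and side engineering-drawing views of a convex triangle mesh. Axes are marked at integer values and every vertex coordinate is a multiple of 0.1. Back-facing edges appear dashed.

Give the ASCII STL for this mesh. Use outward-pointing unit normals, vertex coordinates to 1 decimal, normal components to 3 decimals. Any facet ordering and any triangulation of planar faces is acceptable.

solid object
 facet normal -0.282 -0.672 0.685
  outer loop
   vertex 3.0 2.0 1.0
   vertex 4.8 4.3 4.0
   vertex 0.2 4.5 2.3
  endloop
 endfacet
 facet normal 0.430 -0.822 0.373
  outer loop
   vertex 4.6 2.7 0.7
   vertex 4.8 4.3 4.0
   vertex 3.0 2.0 1.0
  endloop
 endfacet
 facet normal -0.393 -0.731 0.558
  outer loop
   vertex 0.3 3.3 0.8
   vertex 3.0 2.0 1.0
   vertex 0.2 4.5 2.3
  endloop
 endfacet
 facet normal -0.060 -0.273 -0.960
  outer loop
   vertex 0.3 3.3 0.8
   vertex 4.6 2.7 0.7
   vertex 3.0 2.0 1.0
  endloop
 endfacet
 facet normal -0.127 0.885 0.448
  outer loop
   vertex 3.0 4.7 2.7
   vertex 0.2 4.5 2.3
   vertex 4.8 4.3 4.0
  endloop
 endfacet
 facet normal 0.469 0.783 -0.408
  outer loop
   vertex 3.0 4.7 2.7
   vertex 4.8 4.3 4.0
   vertex 4.6 2.7 0.7
  endloop
 endfacet
 facet normal 0.033 0.782 -0.623
  outer loop
   vertex 3.0 4.7 2.7
   vertex 0.3 3.3 0.8
   vertex 0.2 4.5 2.3
  endloop
 endfacet
 facet normal 0.088 0.739 -0.669
  outer loop
   vertex 3.0 4.7 2.7
   vertex 4.6 2.7 0.7
   vertex 0.3 3.3 0.8
  endloop
 endfacet
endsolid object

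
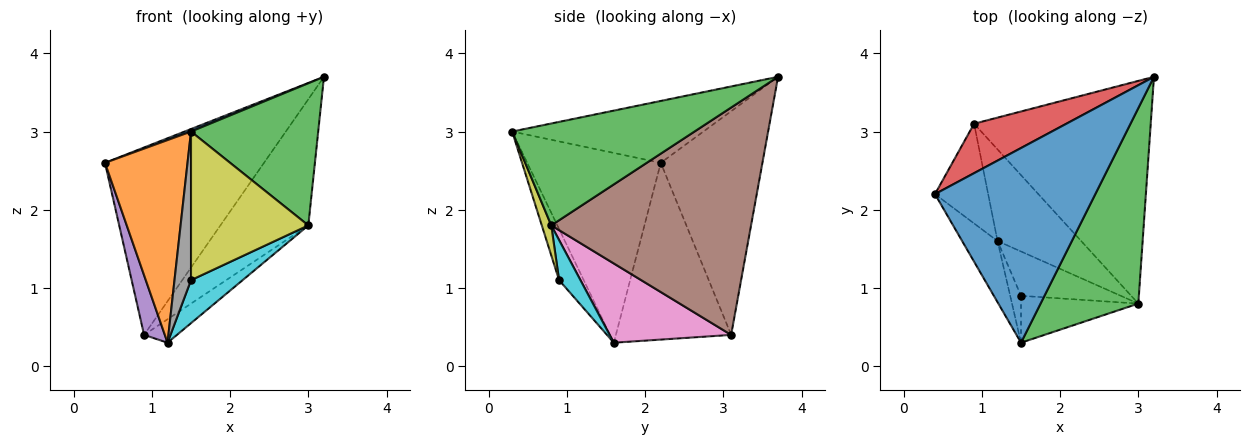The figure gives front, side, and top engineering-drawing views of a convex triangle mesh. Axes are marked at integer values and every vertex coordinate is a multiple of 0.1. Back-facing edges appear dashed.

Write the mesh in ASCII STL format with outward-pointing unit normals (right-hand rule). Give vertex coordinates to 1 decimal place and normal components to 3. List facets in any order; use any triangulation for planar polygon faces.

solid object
 facet normal -0.360 -0.012 0.933
  outer loop
   vertex 1.5 0.3 3.0
   vertex 3.2 3.7 3.7
   vertex 0.4 2.2 2.6
  endloop
 endfacet
 facet normal -0.840 -0.519 -0.157
  outer loop
   vertex 1.2 1.6 0.3
   vertex 1.5 0.3 3.0
   vertex 0.4 2.2 2.6
  endloop
 endfacet
 facet normal 0.645 -0.450 0.618
  outer loop
   vertex 3.0 0.8 1.8
   vertex 3.2 3.7 3.7
   vertex 1.5 0.3 3.0
  endloop
 endfacet
 facet normal -0.526 0.822 0.217
  outer loop
   vertex 0.9 3.1 0.4
   vertex 0.4 2.2 2.6
   vertex 3.2 3.7 3.7
  endloop
 endfacet
 facet normal -0.944 -0.170 -0.284
  outer loop
   vertex 0.9 3.1 0.4
   vertex 1.2 1.6 0.3
   vertex 0.4 2.2 2.6
  endloop
 endfacet
 facet normal 0.746 0.328 -0.580
  outer loop
   vertex 0.9 3.1 0.4
   vertex 3.2 3.7 3.7
   vertex 3.0 0.8 1.8
  endloop
 endfacet
 facet normal 0.676 0.183 -0.714
  outer loop
   vertex 0.9 3.1 0.4
   vertex 3.0 0.8 1.8
   vertex 1.2 1.6 0.3
  endloop
 endfacet
 facet normal -0.818 -0.549 -0.173
  outer loop
   vertex 1.5 0.9 1.1
   vertex 1.5 0.3 3.0
   vertex 1.2 1.6 0.3
  endloop
 endfacet
 facet normal 0.077 -0.951 -0.300
  outer loop
   vertex 1.5 0.9 1.1
   vertex 3.0 0.8 1.8
   vertex 1.5 0.3 3.0
  endloop
 endfacet
 facet normal 0.277 -0.669 -0.689
  outer loop
   vertex 1.5 0.9 1.1
   vertex 1.2 1.6 0.3
   vertex 3.0 0.8 1.8
  endloop
 endfacet
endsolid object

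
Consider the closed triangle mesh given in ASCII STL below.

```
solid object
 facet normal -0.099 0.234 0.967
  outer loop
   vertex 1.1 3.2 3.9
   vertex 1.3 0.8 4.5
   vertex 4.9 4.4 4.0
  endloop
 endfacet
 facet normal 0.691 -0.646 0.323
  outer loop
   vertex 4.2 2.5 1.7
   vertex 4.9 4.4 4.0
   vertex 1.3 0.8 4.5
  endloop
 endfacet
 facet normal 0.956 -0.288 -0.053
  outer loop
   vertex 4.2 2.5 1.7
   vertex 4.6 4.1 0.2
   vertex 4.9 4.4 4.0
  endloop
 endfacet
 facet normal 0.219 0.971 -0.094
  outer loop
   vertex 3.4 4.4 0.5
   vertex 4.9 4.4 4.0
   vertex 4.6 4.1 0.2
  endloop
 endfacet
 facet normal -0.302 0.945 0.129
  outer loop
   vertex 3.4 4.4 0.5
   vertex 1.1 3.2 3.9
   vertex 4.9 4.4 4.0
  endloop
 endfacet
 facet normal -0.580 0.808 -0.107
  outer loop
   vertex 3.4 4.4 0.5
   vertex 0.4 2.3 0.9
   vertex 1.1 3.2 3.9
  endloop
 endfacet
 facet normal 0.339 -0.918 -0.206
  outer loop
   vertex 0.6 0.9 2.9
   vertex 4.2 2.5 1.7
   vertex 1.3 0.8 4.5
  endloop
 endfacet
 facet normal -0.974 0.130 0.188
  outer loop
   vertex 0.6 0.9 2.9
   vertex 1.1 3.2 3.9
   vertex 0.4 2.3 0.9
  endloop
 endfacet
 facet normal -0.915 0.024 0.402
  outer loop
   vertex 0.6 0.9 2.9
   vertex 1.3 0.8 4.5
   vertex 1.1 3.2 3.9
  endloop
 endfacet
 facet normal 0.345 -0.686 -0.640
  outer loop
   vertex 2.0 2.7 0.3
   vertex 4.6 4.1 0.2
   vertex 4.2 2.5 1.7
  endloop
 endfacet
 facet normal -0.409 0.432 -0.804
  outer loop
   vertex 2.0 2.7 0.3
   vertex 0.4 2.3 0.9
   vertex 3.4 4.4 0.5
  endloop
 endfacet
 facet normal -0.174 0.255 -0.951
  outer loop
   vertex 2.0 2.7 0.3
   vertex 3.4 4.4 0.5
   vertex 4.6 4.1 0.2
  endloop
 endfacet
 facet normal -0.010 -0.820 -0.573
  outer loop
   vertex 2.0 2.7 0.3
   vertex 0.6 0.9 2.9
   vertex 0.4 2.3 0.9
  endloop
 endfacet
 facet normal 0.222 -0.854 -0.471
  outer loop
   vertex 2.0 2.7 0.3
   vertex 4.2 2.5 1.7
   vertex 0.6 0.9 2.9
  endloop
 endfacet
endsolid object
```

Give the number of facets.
14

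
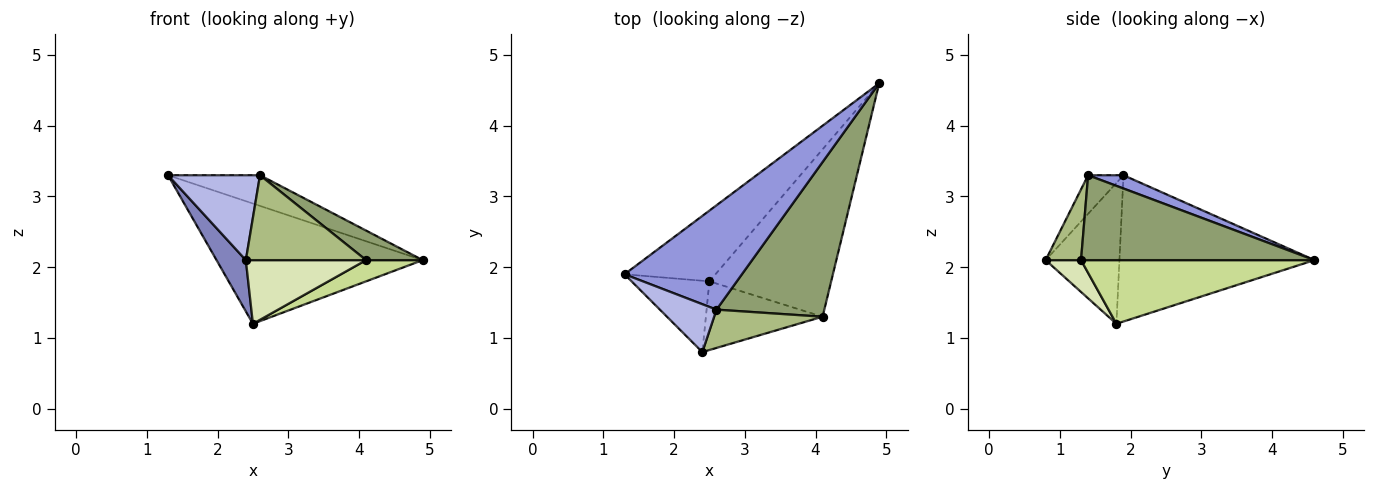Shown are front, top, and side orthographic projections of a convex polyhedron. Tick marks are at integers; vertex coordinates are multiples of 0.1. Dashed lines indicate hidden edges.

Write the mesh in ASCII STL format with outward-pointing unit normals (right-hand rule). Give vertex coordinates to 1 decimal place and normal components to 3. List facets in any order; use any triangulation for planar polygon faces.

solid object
 facet normal -0.632 0.668 -0.393
  outer loop
   vertex 2.5 1.8 1.2
   vertex 1.3 1.9 3.3
   vertex 4.9 4.6 2.1
  endloop
 endfacet
 facet normal -0.827 -0.328 -0.457
  outer loop
   vertex 2.5 1.8 1.2
   vertex 2.4 0.8 2.1
   vertex 1.3 1.9 3.3
  endloop
 endfacet
 facet normal 0.108 0.280 0.954
  outer loop
   vertex 2.6 1.4 3.3
   vertex 4.9 4.6 2.1
   vertex 1.3 1.9 3.3
  endloop
 endfacet
 facet normal -0.318 -0.826 0.466
  outer loop
   vertex 2.6 1.4 3.3
   vertex 1.3 1.9 3.3
   vertex 2.4 0.8 2.1
  endloop
 endfacet
 facet normal 0.612 -0.148 0.777
  outer loop
   vertex 4.1 1.3 2.1
   vertex 4.9 4.6 2.1
   vertex 2.6 1.4 3.3
  endloop
 endfacet
 facet normal 0.259 -0.880 0.397
  outer loop
   vertex 4.1 1.3 2.1
   vertex 2.6 1.4 3.3
   vertex 2.4 0.8 2.1
  endloop
 endfacet
 facet normal 0.460 -0.112 -0.881
  outer loop
   vertex 4.1 1.3 2.1
   vertex 2.5 1.8 1.2
   vertex 4.9 4.6 2.1
  endloop
 endfacet
 facet normal 0.196 -0.667 -0.719
  outer loop
   vertex 4.1 1.3 2.1
   vertex 2.4 0.8 2.1
   vertex 2.5 1.8 1.2
  endloop
 endfacet
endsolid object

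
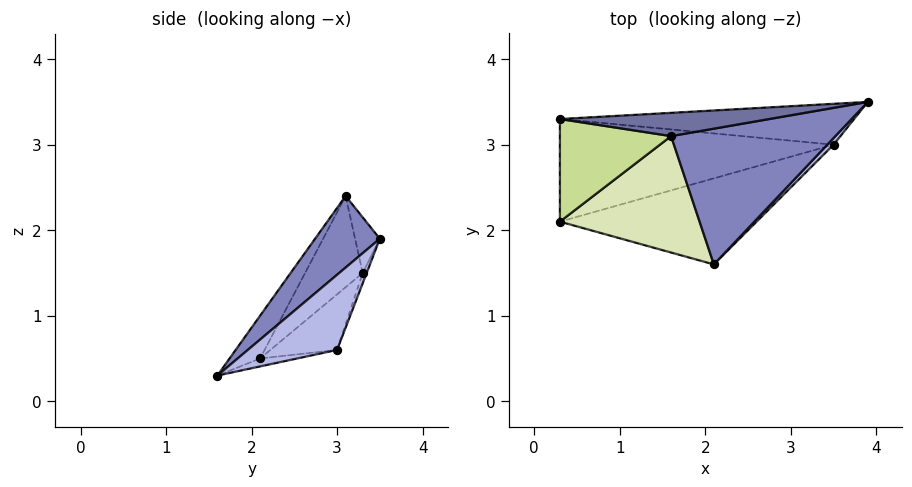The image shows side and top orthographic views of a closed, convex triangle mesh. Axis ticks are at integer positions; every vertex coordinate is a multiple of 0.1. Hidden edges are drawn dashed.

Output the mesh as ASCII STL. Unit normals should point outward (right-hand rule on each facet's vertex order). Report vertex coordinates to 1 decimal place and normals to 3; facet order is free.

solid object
 facet normal -0.090 0.937 0.338
  outer loop
   vertex 1.6 3.1 2.4
   vertex 3.9 3.5 1.9
   vertex 0.3 3.3 1.5
  endloop
 endfacet
 facet normal 0.262 -0.755 0.601
  outer loop
   vertex 1.6 3.1 2.4
   vertex 2.1 1.6 0.3
   vertex 3.9 3.5 1.9
  endloop
 endfacet
 facet normal -0.012 0.935 -0.356
  outer loop
   vertex 3.5 3.0 0.6
   vertex 0.3 3.3 1.5
   vertex 3.9 3.5 1.9
  endloop
 endfacet
 facet normal 0.700 -0.712 0.059
  outer loop
   vertex 3.5 3.0 0.6
   vertex 3.9 3.5 1.9
   vertex 2.1 1.6 0.3
  endloop
 endfacet
 facet normal -0.154 0.633 -0.759
  outer loop
   vertex 0.3 2.1 0.5
   vertex 0.3 3.3 1.5
   vertex 3.5 3.0 0.6
  endloop
 endfacet
 facet normal -0.039 0.247 -0.968
  outer loop
   vertex 0.3 2.1 0.5
   vertex 3.5 3.0 0.6
   vertex 2.1 1.6 0.3
  endloop
 endfacet
 facet normal -0.533 -0.542 0.650
  outer loop
   vertex 0.3 2.1 0.5
   vertex 1.6 3.1 2.4
   vertex 0.3 3.3 1.5
  endloop
 endfacet
 facet normal -0.167 -0.821 0.546
  outer loop
   vertex 0.3 2.1 0.5
   vertex 2.1 1.6 0.3
   vertex 1.6 3.1 2.4
  endloop
 endfacet
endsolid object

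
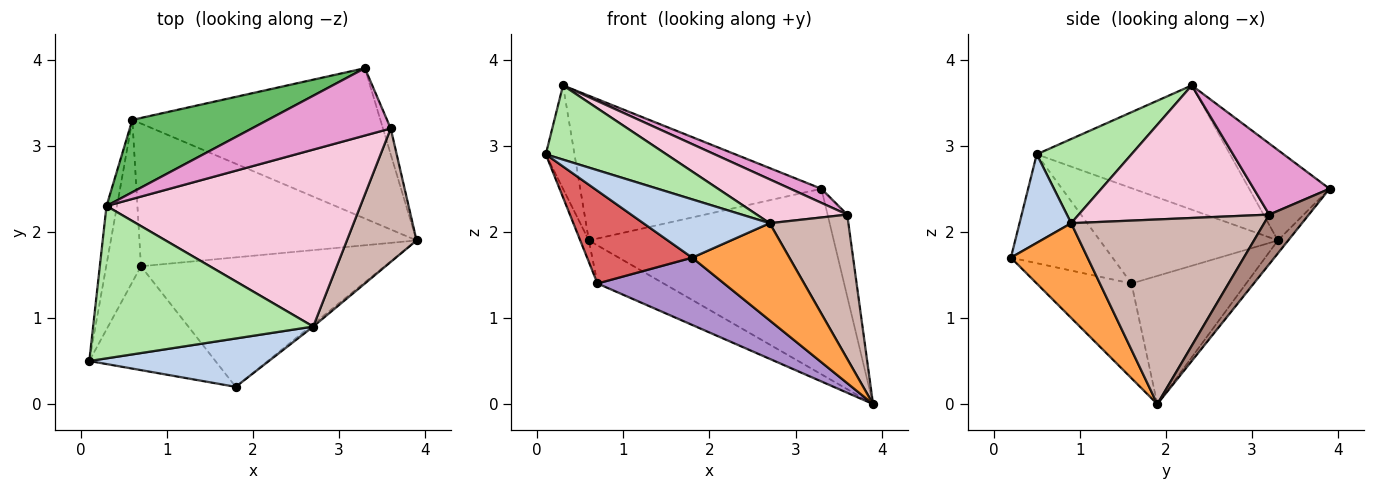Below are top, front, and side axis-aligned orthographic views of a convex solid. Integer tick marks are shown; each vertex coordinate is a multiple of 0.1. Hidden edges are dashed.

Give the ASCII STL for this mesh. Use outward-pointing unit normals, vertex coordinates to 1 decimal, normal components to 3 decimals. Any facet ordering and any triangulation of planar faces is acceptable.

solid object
 facet normal -0.033 0.777 -0.629
  outer loop
   vertex 0.6 3.3 1.9
   vertex 3.3 3.9 2.5
   vertex 3.9 1.9 0.0
  endloop
 endfacet
 facet normal 0.300 -0.734 0.609
  outer loop
   vertex 2.7 0.9 2.1
   vertex 0.1 0.5 2.9
   vertex 1.8 0.2 1.7
  endloop
 endfacet
 facet normal 0.619 -0.785 -0.020
  outer loop
   vertex 2.7 0.9 2.1
   vertex 1.8 0.2 1.7
   vertex 3.9 1.9 0.0
  endloop
 endfacet
 facet normal -0.986 0.146 -0.083
  outer loop
   vertex 0.3 2.3 3.7
   vertex 0.6 3.3 1.9
   vertex 0.1 0.5 2.9
  endloop
 endfacet
 facet normal -0.286 0.857 0.429
  outer loop
   vertex 0.3 2.3 3.7
   vertex 3.3 3.9 2.5
   vertex 0.6 3.3 1.9
  endloop
 endfacet
 facet normal 0.325 -0.414 0.850
  outer loop
   vertex 0.3 2.3 3.7
   vertex 0.1 0.5 2.9
   vertex 2.7 0.9 2.1
  endloop
 endfacet
 facet normal -0.542 -0.560 -0.627
  outer loop
   vertex 0.7 1.6 1.4
   vertex 1.8 0.2 1.7
   vertex 0.1 0.5 2.9
  endloop
 endfacet
 facet normal -0.939 0.045 -0.342
  outer loop
   vertex 0.7 1.6 1.4
   vertex 0.1 0.5 2.9
   vertex 0.6 3.3 1.9
  endloop
 endfacet
 facet normal -0.326 -0.436 -0.839
  outer loop
   vertex 0.7 1.6 1.4
   vertex 3.9 1.9 0.0
   vertex 1.8 0.2 1.7
  endloop
 endfacet
 facet normal -0.408 0.235 -0.882
  outer loop
   vertex 0.7 1.6 1.4
   vertex 0.6 3.3 1.9
   vertex 3.9 1.9 0.0
  endloop
 endfacet
 facet normal 0.887 0.440 -0.139
  outer loop
   vertex 3.6 3.2 2.2
   vertex 3.9 1.9 0.0
   vertex 3.3 3.9 2.5
  endloop
 endfacet
 facet normal 0.874 -0.356 0.330
  outer loop
   vertex 3.6 3.2 2.2
   vertex 2.7 0.9 2.1
   vertex 3.9 1.9 0.0
  endloop
 endfacet
 facet normal 0.448 -0.183 0.875
  outer loop
   vertex 3.6 3.2 2.2
   vertex 3.3 3.9 2.5
   vertex 0.3 2.3 3.7
  endloop
 endfacet
 facet normal 0.452 -0.215 0.866
  outer loop
   vertex 3.6 3.2 2.2
   vertex 0.3 2.3 3.7
   vertex 2.7 0.9 2.1
  endloop
 endfacet
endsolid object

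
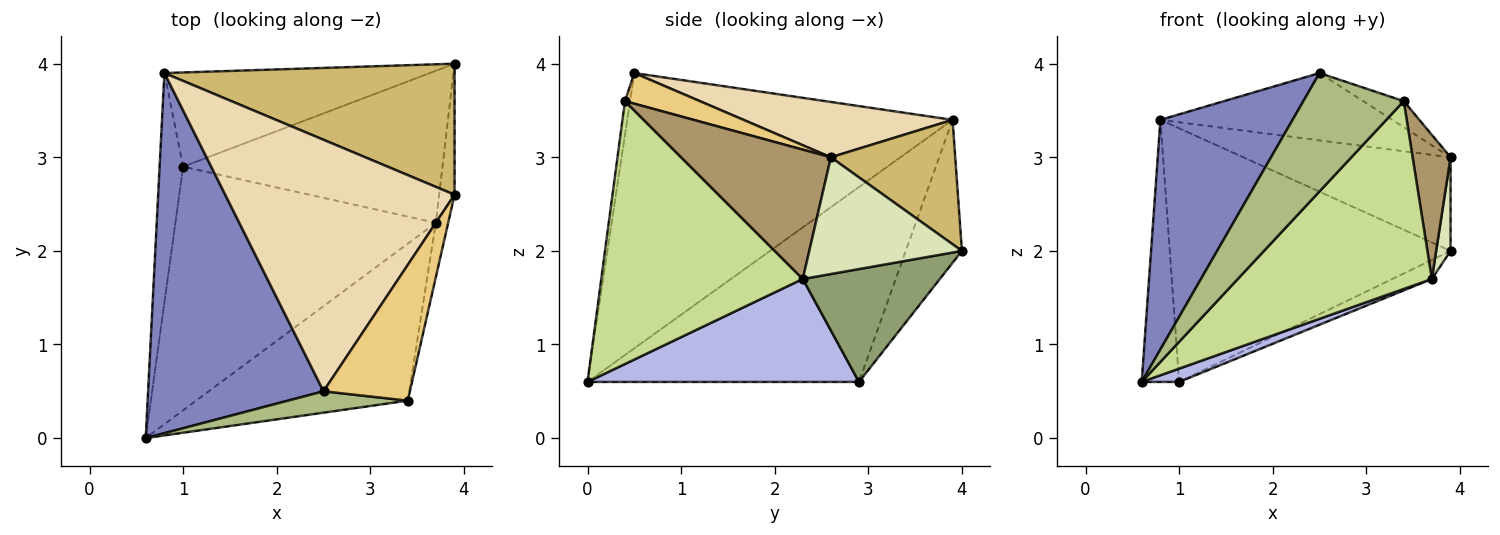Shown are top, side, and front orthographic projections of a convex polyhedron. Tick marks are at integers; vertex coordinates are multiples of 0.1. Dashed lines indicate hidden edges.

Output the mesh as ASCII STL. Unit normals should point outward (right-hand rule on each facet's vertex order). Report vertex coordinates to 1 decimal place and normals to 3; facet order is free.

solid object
 facet normal -0.984 0.136 -0.119
  outer loop
   vertex 0.8 3.9 3.4
   vertex 1.0 2.9 0.6
   vertex 0.6 0.0 0.6
  endloop
 endfacet
 facet normal -0.798 -0.324 0.508
  outer loop
   vertex 0.8 3.9 3.4
   vertex 0.6 0.0 0.6
   vertex 2.5 0.5 3.9
  endloop
 endfacet
 facet normal -0.184 0.921 -0.342
  outer loop
   vertex 0.8 3.9 3.4
   vertex 3.9 4.0 2.0
   vertex 1.0 2.9 0.6
  endloop
 endfacet
 facet normal 0.367 -0.051 -0.929
  outer loop
   vertex 3.7 2.3 1.7
   vertex 0.6 0.0 0.6
   vertex 1.0 2.9 0.6
  endloop
 endfacet
 facet normal 0.396 0.114 -0.911
  outer loop
   vertex 3.7 2.3 1.7
   vertex 1.0 2.9 0.6
   vertex 3.9 4.0 2.0
  endloop
 endfacet
 facet normal -0.050 -0.983 0.178
  outer loop
   vertex 3.4 0.4 3.6
   vertex 2.5 0.5 3.9
   vertex 0.6 0.0 0.6
  endloop
 endfacet
 facet normal 0.623 -0.600 -0.502
  outer loop
   vertex 3.4 0.4 3.6
   vertex 0.6 0.0 0.6
   vertex 3.7 2.3 1.7
  endloop
 endfacet
 facet normal 0.987 -0.093 -0.130
  outer loop
   vertex 3.9 2.6 3.0
   vertex 3.7 2.3 1.7
   vertex 3.9 4.0 2.0
  endloop
 endfacet
 facet normal 0.965 -0.244 -0.092
  outer loop
   vertex 3.9 2.6 3.0
   vertex 3.4 0.4 3.6
   vertex 3.7 2.3 1.7
  endloop
 endfacet
 facet normal 0.329 0.549 0.768
  outer loop
   vertex 3.9 2.6 3.0
   vertex 3.9 4.0 2.0
   vertex 0.8 3.9 3.4
  endloop
 endfacet
 facet normal 0.329 0.178 0.927
  outer loop
   vertex 3.9 2.6 3.0
   vertex 2.5 0.5 3.9
   vertex 3.4 0.4 3.6
  endloop
 endfacet
 facet normal 0.227 0.252 0.941
  outer loop
   vertex 3.9 2.6 3.0
   vertex 0.8 3.9 3.4
   vertex 2.5 0.5 3.9
  endloop
 endfacet
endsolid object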